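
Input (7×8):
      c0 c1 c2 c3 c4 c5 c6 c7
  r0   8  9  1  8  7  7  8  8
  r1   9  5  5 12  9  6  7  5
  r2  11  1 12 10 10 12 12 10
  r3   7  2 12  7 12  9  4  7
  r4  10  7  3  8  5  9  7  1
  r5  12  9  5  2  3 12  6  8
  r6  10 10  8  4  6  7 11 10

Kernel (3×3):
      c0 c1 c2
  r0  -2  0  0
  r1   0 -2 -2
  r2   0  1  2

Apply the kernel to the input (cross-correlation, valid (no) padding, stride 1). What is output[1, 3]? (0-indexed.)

-38

The receptive field on the input at this output position is [12 9 6 / 10 10 12 / 7 12 9]. Elementwise product with the kernel and sum: 12·-2 + 10·-2 + 12·-2 + 12·1 + 9·2.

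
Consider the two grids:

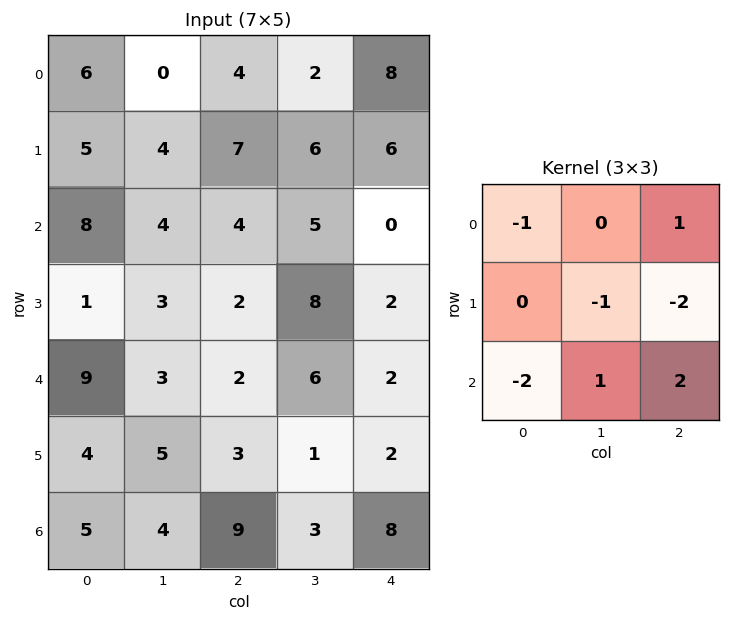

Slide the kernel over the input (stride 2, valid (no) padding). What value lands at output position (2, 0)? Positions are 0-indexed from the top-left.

-6

The receptive field on the input at this output position is [9 3 2 / 4 5 3 / 5 4 9]. Elementwise product with the kernel and sum: 9·-1 + 2·1 + 5·-1 + 3·-2 + 5·-2 + 4·1 + 9·2.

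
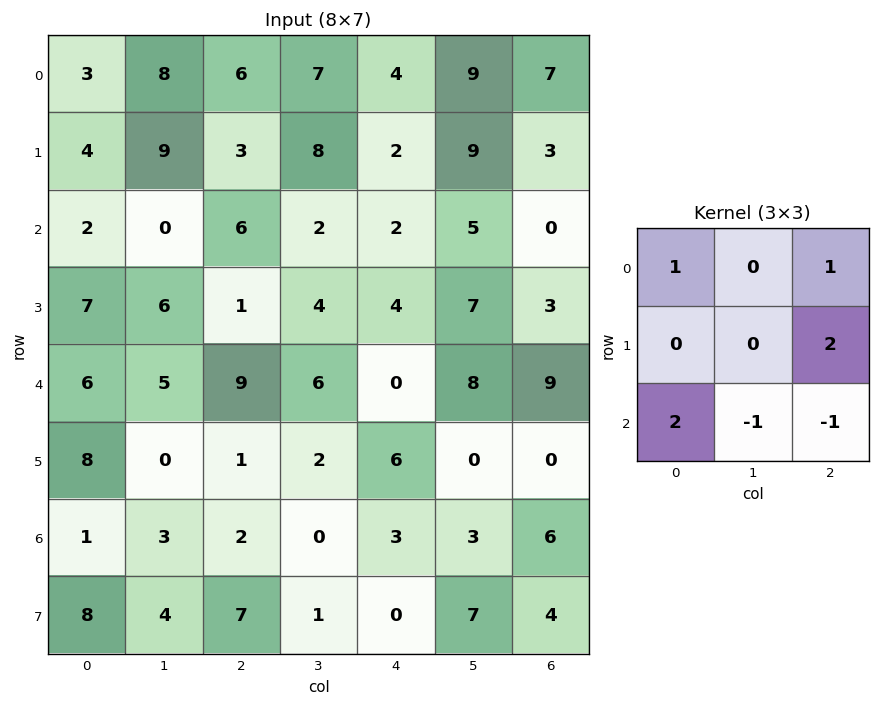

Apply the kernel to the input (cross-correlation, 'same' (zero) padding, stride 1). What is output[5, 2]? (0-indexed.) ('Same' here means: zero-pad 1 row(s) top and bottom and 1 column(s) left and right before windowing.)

The receptive field on the zero-padded input at this output position is [5 9 6 / 0 1 2 / 3 2 0]. Elementwise product with the kernel and sum: 5·1 + 6·1 + 2·2 + 3·2 + 2·-1 + 0·-1.

19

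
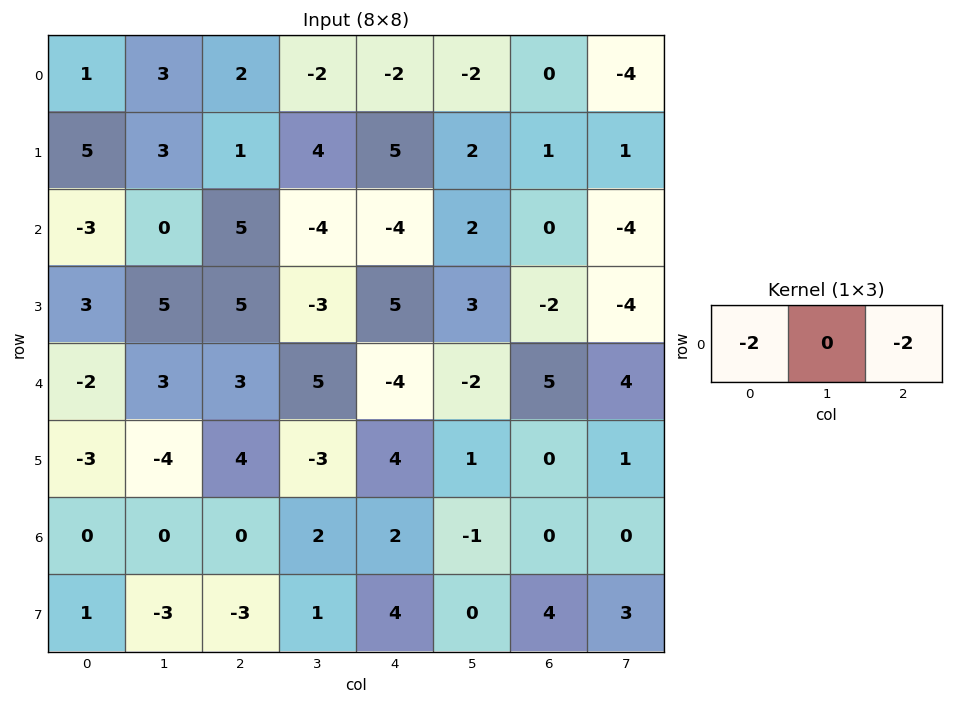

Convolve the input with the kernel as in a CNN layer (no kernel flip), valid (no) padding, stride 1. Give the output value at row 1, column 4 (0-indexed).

The receptive field on the input at this output position is [5 2 1]. Elementwise product with the kernel and sum: 5·-2 + 1·-2.

-12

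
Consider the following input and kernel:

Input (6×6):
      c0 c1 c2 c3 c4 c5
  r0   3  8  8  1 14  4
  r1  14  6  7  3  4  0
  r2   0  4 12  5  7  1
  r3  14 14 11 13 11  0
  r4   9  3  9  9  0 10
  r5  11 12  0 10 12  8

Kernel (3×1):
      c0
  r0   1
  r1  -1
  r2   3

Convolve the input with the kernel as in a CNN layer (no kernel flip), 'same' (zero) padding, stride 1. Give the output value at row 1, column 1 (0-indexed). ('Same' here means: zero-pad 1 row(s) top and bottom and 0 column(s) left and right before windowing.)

14

The receptive field on the zero-padded input at this output position is [8 / 6 / 4]. Elementwise product with the kernel and sum: 8·1 + 6·-1 + 4·3.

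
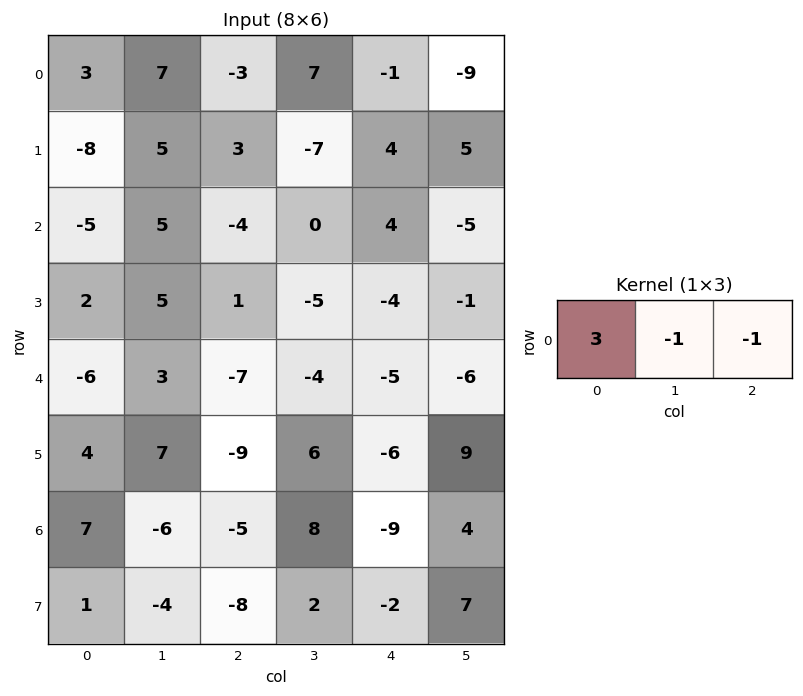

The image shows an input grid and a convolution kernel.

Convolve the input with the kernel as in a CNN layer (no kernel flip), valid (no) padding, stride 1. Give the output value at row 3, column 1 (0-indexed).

19

The receptive field on the input at this output position is [5 1 -5]. Elementwise product with the kernel and sum: 5·3 + 1·-1 + -5·-1.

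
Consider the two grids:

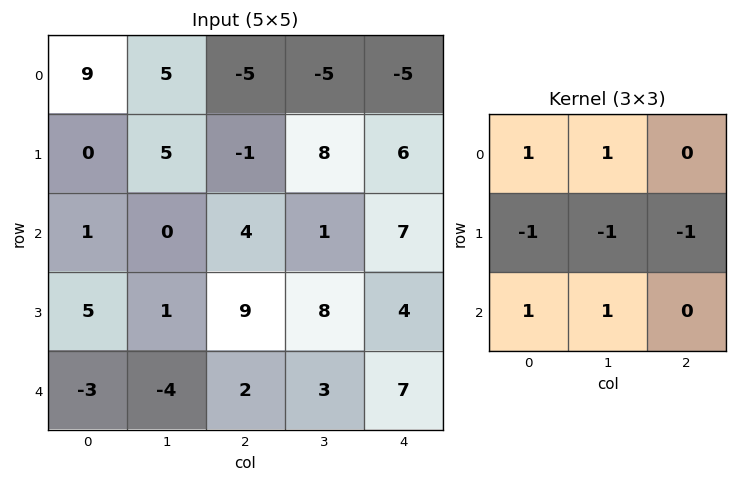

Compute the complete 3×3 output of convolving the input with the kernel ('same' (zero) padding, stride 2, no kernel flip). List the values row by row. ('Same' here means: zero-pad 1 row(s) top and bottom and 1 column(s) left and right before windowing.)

-14 9 24
4 9 18
12 9 2

Output[0,0]: The receptive field on the zero-padded input at this output position is [0 0 0 / 0 9 5 / 0 0 5]. Elementwise product with the kernel and sum: 0·1 + 0·1 + 0·-1 + 9·-1 + 5·-1 + 0·1 + 0·1.
Output[0,1]: The receptive field on the zero-padded input at this output position is [0 0 0 / 5 -5 -5 / 5 -1 8]. Elementwise product with the kernel and sum: 0·1 + 0·1 + 5·-1 + -5·-1 + -5·-1 + 5·1 + -1·1.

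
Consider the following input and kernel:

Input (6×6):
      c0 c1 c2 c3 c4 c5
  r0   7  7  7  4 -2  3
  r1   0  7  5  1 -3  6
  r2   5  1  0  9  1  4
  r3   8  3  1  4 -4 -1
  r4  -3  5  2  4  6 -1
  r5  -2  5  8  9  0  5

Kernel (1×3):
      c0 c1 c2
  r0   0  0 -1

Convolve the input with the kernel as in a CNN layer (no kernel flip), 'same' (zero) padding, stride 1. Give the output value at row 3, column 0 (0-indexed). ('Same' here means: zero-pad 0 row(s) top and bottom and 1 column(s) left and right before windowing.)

The receptive field on the zero-padded input at this output position is [0 8 3]. Elementwise product with the kernel and sum: 3·-1.

-3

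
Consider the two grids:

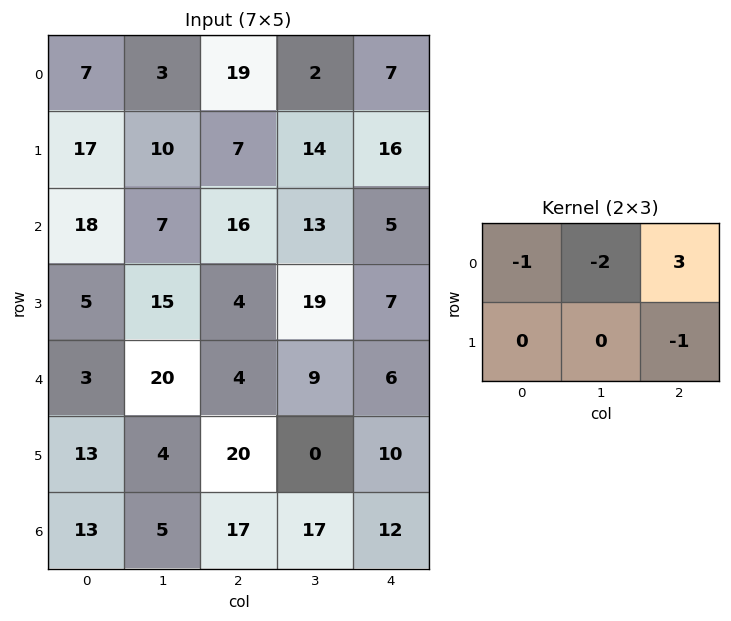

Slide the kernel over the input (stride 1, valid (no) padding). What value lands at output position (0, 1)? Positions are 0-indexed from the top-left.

-49

The receptive field on the input at this output position is [3 19 2 / 10 7 14]. Elementwise product with the kernel and sum: 3·-1 + 19·-2 + 2·3 + 14·-1.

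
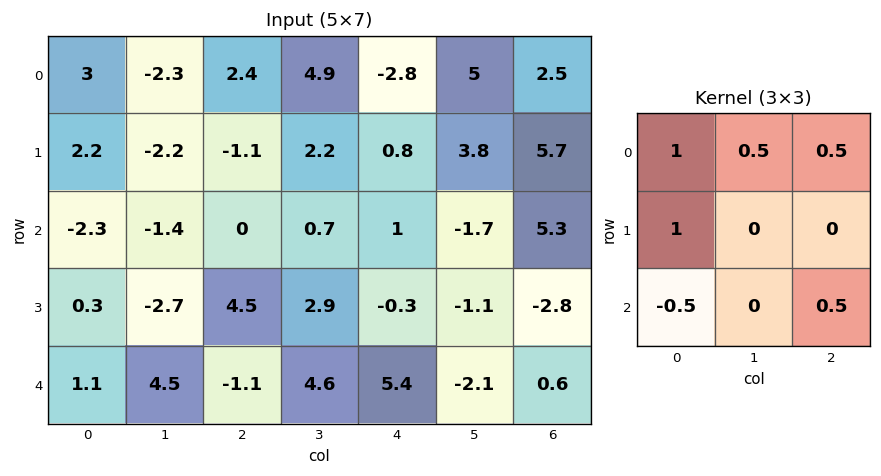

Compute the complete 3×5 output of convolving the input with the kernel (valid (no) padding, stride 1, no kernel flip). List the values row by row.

6.4 0.2 2.85 7 3.9
0.35 -0.25 -2 3.2 5.3
-3.8 -3.7 8.6 -0.1 0.1

Output[0,0]: The receptive field on the input at this output position is [3 -2.3 2.4 / 2.2 -2.2 -1.1 / -2.3 -1.4 0]. Elementwise product with the kernel and sum: 3·1 + -2.3·0.5 + 2.4·0.5 + 2.2·1 + -2.3·-0.5 + 0·0.5.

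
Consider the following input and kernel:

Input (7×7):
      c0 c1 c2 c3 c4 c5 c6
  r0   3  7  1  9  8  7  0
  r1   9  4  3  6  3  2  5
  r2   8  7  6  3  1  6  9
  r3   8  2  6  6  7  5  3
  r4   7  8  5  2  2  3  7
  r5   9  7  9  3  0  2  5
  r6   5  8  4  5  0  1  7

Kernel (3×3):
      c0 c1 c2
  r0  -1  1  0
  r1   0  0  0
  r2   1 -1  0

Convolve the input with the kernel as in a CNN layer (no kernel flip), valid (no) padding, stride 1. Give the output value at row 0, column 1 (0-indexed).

The receptive field on the input at this output position is [7 1 9 / 4 3 6 / 7 6 3]. Elementwise product with the kernel and sum: 7·-1 + 1·1 + 7·1 + 6·-1.

-5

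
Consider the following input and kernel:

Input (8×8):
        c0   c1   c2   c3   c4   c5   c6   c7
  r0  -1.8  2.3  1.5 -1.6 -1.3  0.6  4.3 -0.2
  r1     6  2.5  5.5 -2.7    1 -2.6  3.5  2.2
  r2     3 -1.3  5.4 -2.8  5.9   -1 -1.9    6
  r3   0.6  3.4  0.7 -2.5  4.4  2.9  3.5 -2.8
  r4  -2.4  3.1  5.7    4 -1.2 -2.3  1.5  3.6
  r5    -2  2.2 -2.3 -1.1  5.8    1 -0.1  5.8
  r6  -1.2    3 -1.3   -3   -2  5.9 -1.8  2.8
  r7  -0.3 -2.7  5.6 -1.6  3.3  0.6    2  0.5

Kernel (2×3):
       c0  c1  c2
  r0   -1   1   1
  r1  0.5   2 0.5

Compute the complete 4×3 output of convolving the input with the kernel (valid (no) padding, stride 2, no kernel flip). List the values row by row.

16.35 -6.55 3.25
8.55 -4.75 0.95
13.45 -3.35 5.25
0.15 -2.45 9.95

Output[0,0]: The receptive field on the input at this output position is [-1.8 2.3 1.5 / 6 2.5 5.5]. Elementwise product with the kernel and sum: -1.8·-1 + 2.3·1 + 1.5·1 + 6·0.5 + 2.5·2 + 5.5·0.5.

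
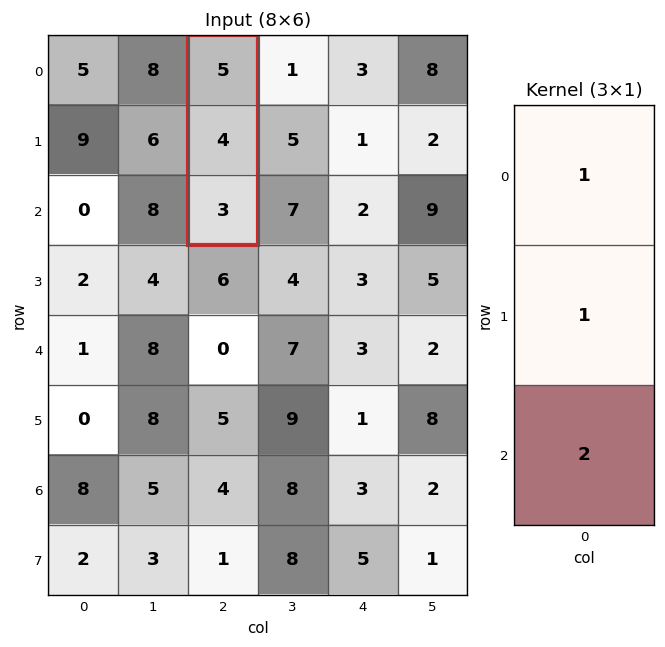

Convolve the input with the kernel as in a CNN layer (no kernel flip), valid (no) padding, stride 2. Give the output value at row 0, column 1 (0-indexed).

The receptive field on the input at this output position is [5 / 4 / 3]. Elementwise product with the kernel and sum: 5·1 + 4·1 + 3·2.

15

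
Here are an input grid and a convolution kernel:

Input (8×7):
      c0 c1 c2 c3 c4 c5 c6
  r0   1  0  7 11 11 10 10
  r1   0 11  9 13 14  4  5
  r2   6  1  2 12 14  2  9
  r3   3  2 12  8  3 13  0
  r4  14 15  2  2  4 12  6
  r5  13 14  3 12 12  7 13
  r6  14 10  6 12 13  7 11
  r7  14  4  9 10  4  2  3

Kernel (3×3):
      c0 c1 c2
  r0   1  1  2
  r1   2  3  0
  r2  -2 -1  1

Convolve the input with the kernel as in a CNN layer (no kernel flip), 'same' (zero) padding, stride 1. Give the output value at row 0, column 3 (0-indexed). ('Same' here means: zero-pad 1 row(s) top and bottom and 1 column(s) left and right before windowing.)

30

The receptive field on the zero-padded input at this output position is [0 0 0 / 7 11 11 / 9 13 14]. Elementwise product with the kernel and sum: 0·1 + 0·1 + 0·2 + 7·2 + 11·3 + 9·-2 + 13·-1 + 14·1.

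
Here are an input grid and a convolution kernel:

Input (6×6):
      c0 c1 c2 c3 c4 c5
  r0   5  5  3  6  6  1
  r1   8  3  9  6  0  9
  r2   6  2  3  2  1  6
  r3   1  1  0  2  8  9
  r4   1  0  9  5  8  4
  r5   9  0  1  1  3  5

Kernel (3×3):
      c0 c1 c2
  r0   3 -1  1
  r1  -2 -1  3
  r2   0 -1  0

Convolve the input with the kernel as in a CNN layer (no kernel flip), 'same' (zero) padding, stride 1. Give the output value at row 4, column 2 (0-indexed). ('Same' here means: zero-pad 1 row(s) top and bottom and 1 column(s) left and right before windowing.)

10

The receptive field on the zero-padded input at this output position is [1 0 2 / 0 9 5 / 0 1 1]. Elementwise product with the kernel and sum: 1·3 + 0·-1 + 2·1 + 0·-2 + 9·-1 + 5·3 + 1·-1.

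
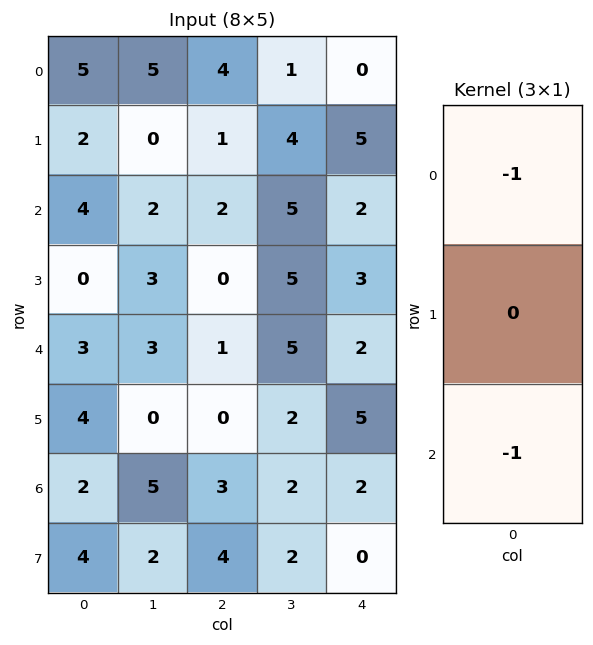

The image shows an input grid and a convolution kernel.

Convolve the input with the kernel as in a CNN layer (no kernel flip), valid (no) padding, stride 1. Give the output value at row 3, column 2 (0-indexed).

0

The receptive field on the input at this output position is [0 / 1 / 0]. Elementwise product with the kernel and sum: 0·-1 + 0·-1.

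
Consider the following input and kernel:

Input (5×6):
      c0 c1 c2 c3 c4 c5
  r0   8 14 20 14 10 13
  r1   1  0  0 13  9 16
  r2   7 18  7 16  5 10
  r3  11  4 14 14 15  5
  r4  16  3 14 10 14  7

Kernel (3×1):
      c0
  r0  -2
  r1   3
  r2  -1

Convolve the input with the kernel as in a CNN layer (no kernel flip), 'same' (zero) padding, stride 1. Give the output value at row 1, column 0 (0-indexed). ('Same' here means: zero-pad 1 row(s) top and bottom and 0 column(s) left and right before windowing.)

-20

The receptive field on the zero-padded input at this output position is [8 / 1 / 7]. Elementwise product with the kernel and sum: 8·-2 + 1·3 + 7·-1.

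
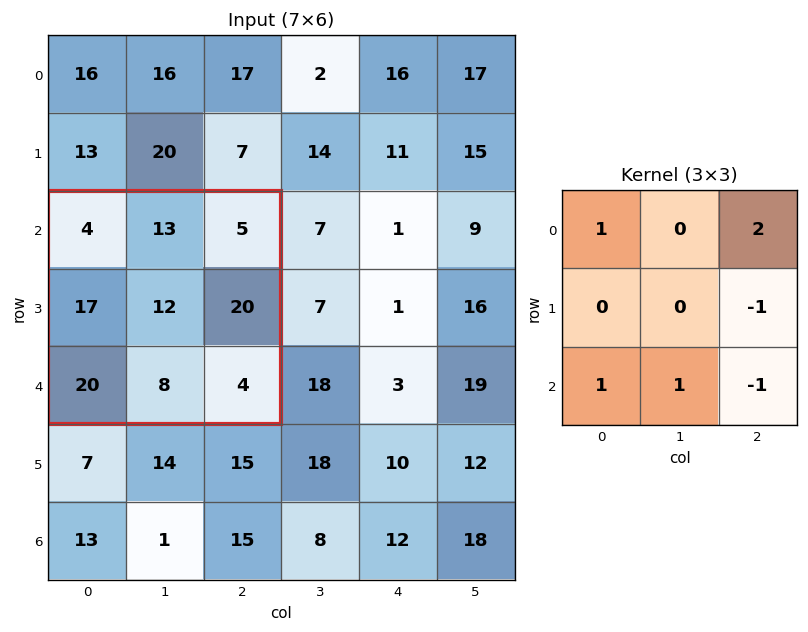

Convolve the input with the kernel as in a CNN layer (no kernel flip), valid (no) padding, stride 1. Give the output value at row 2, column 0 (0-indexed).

The receptive field on the input at this output position is [4 13 5 / 17 12 20 / 20 8 4]. Elementwise product with the kernel and sum: 4·1 + 5·2 + 20·-1 + 20·1 + 8·1 + 4·-1.

18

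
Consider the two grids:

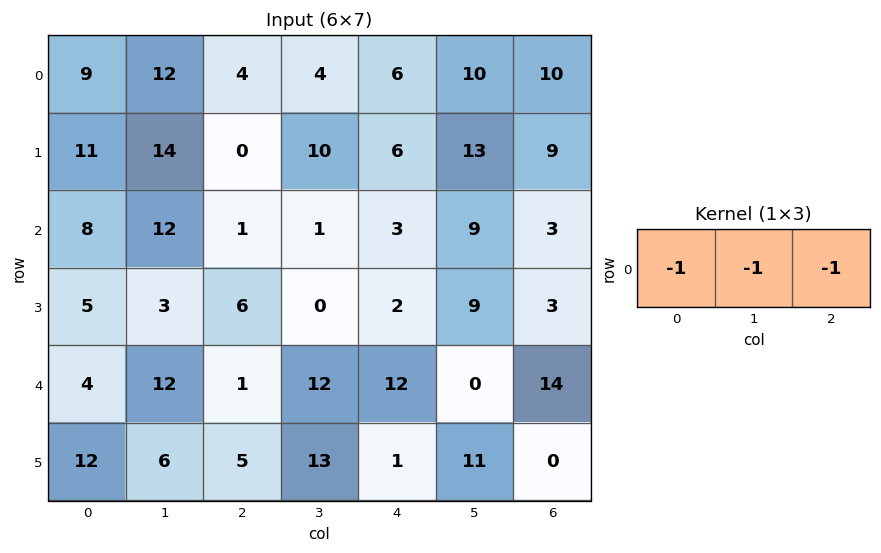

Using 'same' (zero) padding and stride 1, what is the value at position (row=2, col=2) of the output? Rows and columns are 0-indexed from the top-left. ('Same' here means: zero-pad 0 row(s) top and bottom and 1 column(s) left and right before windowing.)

The receptive field on the zero-padded input at this output position is [12 1 1]. Elementwise product with the kernel and sum: 12·-1 + 1·-1 + 1·-1.

-14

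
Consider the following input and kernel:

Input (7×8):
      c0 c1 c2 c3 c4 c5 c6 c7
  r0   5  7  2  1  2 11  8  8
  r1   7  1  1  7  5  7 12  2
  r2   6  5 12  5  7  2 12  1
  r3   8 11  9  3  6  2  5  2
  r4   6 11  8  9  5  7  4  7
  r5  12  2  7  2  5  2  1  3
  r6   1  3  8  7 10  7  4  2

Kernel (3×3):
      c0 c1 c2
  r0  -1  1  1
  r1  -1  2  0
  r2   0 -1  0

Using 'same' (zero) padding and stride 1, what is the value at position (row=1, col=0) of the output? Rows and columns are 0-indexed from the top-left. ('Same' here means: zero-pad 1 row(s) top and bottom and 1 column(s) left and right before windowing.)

The receptive field on the zero-padded input at this output position is [0 5 7 / 0 7 1 / 0 6 5]. Elementwise product with the kernel and sum: 0·-1 + 5·1 + 7·1 + 0·-1 + 7·2 + 6·-1.

20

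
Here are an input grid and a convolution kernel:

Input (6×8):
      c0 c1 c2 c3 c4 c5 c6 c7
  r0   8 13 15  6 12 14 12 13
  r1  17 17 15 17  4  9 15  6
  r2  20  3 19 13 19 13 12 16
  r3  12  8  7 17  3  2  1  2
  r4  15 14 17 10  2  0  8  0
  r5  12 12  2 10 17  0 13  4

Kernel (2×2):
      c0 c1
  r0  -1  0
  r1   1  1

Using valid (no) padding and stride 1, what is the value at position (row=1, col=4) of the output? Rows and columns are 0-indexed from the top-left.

28

The receptive field on the input at this output position is [4 9 / 19 13]. Elementwise product with the kernel and sum: 4·-1 + 19·1 + 13·1.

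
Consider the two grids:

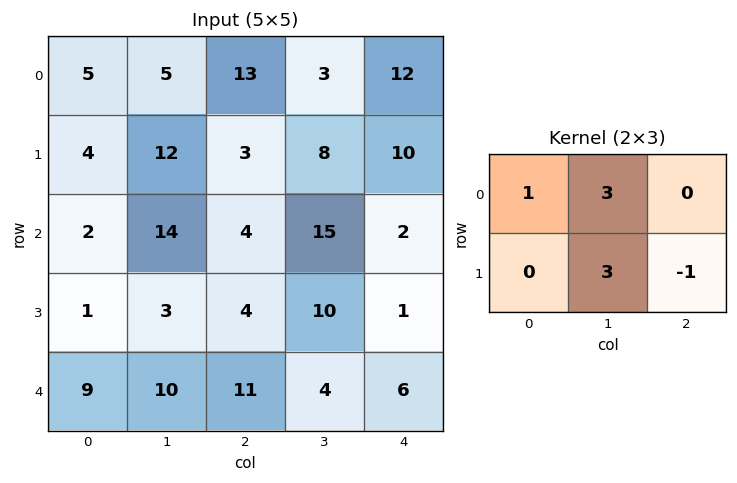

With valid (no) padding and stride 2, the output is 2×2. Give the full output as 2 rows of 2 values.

Output[0,0]: The receptive field on the input at this output position is [5 5 13 / 4 12 3]. Elementwise product with the kernel and sum: 5·1 + 5·3 + 12·3 + 3·-1.
Output[0,1]: The receptive field on the input at this output position is [13 3 12 / 3 8 10]. Elementwise product with the kernel and sum: 13·1 + 3·3 + 8·3 + 10·-1.

53 36
49 78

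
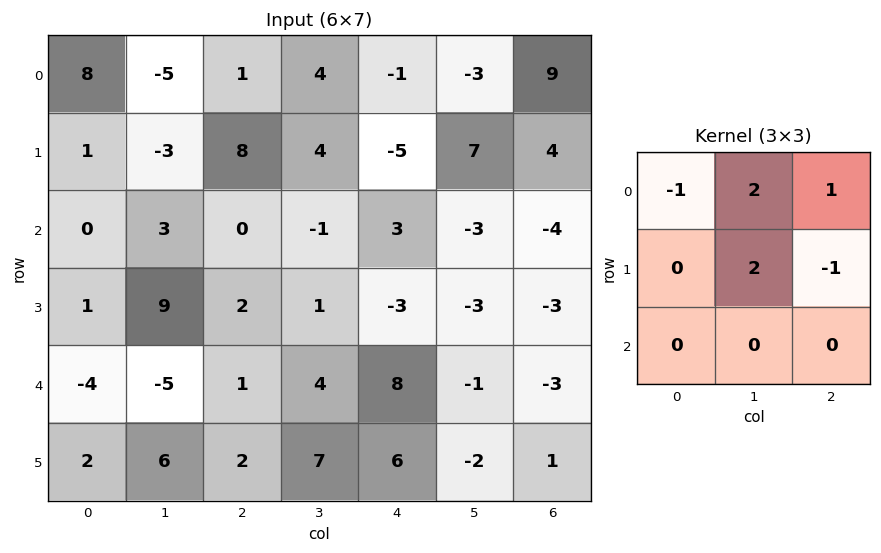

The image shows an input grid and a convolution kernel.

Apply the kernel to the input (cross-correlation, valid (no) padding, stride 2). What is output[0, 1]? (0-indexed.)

19

The receptive field on the input at this output position is [1 4 -1 / 8 4 -5 / 0 -1 3]. Elementwise product with the kernel and sum: 1·-1 + 4·2 + -1·1 + 4·2 + -5·-1.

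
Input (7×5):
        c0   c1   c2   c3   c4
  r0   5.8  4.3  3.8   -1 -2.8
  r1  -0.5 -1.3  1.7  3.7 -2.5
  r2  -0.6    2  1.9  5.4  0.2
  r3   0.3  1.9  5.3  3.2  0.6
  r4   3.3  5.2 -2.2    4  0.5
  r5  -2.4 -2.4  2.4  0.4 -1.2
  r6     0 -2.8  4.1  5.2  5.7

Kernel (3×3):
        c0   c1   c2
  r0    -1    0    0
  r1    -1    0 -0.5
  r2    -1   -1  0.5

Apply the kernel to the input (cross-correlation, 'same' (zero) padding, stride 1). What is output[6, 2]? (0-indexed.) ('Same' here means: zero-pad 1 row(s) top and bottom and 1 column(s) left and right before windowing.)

2.6

The receptive field on the zero-padded input at this output position is [-2.4 2.4 0.4 / -2.8 4.1 5.2 / 0 0 0]. Elementwise product with the kernel and sum: -2.4·-1 + -2.8·-1 + 5.2·-0.5 + 0·-1 + 0·-1 + 0·0.5.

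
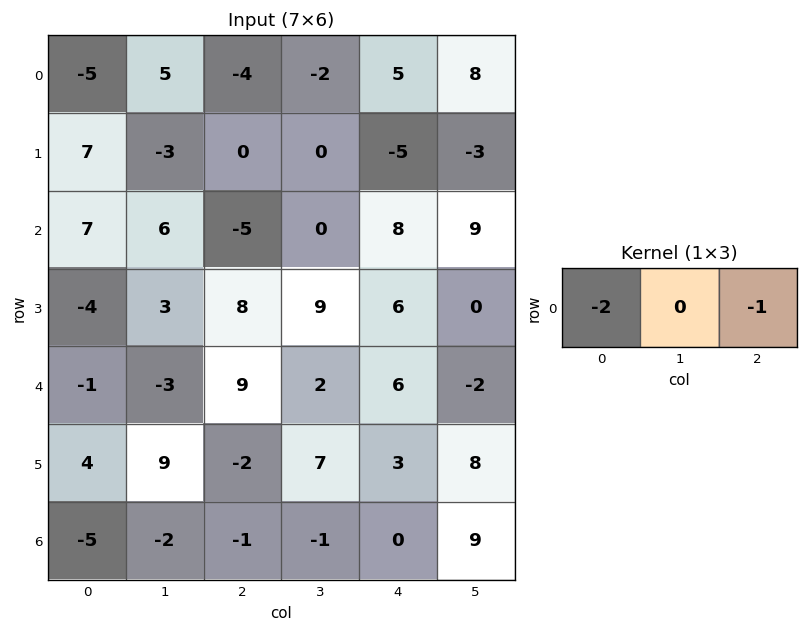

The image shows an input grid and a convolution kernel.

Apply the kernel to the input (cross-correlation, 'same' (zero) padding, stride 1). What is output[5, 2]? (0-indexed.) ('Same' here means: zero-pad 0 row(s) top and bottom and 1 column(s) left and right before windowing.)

The receptive field on the zero-padded input at this output position is [9 -2 7]. Elementwise product with the kernel and sum: 9·-2 + 7·-1.

-25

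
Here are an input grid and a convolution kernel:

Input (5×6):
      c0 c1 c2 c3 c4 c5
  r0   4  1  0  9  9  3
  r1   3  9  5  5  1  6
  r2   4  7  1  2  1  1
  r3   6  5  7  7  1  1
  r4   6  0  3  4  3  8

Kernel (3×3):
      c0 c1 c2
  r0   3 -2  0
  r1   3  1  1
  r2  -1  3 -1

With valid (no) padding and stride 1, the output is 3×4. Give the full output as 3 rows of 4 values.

Output[0,0]: The receptive field on the input at this output position is [4 1 0 / 3 9 5 / 4 7 1]. Elementwise product with the kernel and sum: 4·3 + 1·-2 + 3·3 + 9·1 + 5·1 + 4·-1 + 7·3 + 1·-1.

49 34 7 31
13 50 24 16
19 53 34 24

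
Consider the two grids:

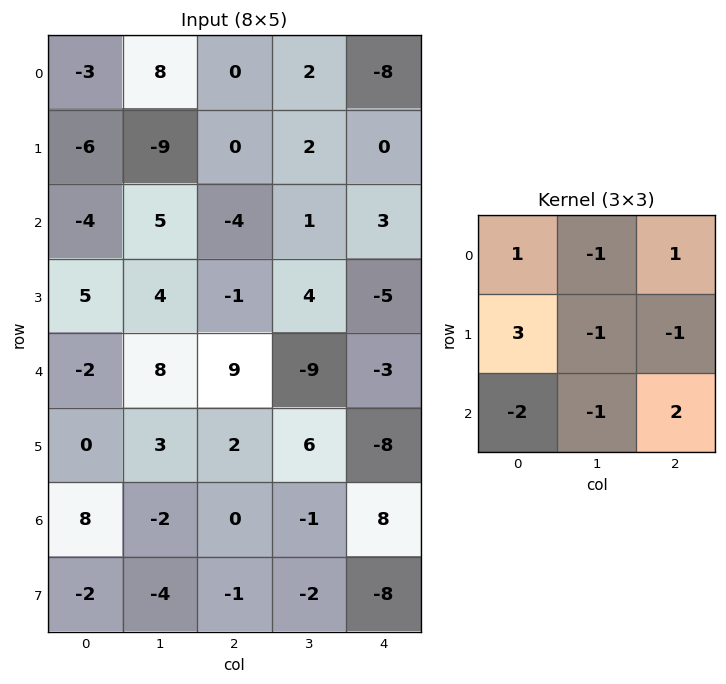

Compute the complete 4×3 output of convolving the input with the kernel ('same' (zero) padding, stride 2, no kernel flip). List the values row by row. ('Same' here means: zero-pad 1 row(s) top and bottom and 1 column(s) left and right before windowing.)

-17 44 10
-1 12 -1
-1 37 -19
-9 7 15

Output[0,0]: The receptive field on the zero-padded input at this output position is [0 0 0 / 0 -3 8 / 0 -6 -9]. Elementwise product with the kernel and sum: 0·1 + 0·-1 + 0·1 + 0·3 + -3·-1 + 8·-1 + 0·-2 + -6·-1 + -9·2.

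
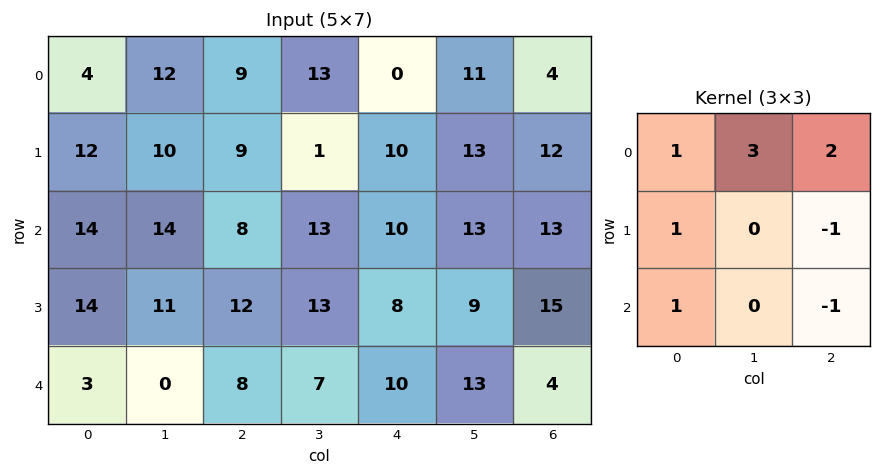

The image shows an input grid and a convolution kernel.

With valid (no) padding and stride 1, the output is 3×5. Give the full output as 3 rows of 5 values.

67 75 45 23 36
68 38 34 61 63
69 55 69 67 74

Output[0,0]: The receptive field on the input at this output position is [4 12 9 / 12 10 9 / 14 14 8]. Elementwise product with the kernel and sum: 4·1 + 12·3 + 9·2 + 12·1 + 9·-1 + 14·1 + 8·-1.
Output[0,1]: The receptive field on the input at this output position is [12 9 13 / 10 9 1 / 14 8 13]. Elementwise product with the kernel and sum: 12·1 + 9·3 + 13·2 + 10·1 + 1·-1 + 14·1 + 13·-1.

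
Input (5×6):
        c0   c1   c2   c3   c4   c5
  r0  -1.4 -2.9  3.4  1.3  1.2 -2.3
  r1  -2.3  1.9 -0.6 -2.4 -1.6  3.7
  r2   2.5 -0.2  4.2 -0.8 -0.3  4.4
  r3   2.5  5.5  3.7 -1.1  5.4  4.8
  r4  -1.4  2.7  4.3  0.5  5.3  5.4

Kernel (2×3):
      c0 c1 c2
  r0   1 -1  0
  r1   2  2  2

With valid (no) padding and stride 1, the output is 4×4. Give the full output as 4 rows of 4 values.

-0.5 -8.5 -7.1 -0.5
8.8 8.9 8 5.8
26.1 11.8 21 17.7
8.2 16.8 25 15.9

Output[0,0]: The receptive field on the input at this output position is [-1.4 -2.9 3.4 / -2.3 1.9 -0.6]. Elementwise product with the kernel and sum: -1.4·1 + -2.9·-1 + -2.3·2 + 1.9·2 + -0.6·2.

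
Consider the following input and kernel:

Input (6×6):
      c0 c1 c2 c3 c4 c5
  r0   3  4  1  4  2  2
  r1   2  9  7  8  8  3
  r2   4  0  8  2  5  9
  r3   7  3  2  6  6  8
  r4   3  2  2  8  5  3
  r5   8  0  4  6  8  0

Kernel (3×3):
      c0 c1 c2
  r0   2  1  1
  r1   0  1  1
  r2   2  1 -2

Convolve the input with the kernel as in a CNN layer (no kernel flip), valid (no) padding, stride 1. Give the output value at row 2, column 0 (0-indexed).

25

The receptive field on the input at this output position is [4 0 8 / 7 3 2 / 3 2 2]. Elementwise product with the kernel and sum: 4·2 + 0·1 + 8·1 + 3·1 + 2·1 + 3·2 + 2·1 + 2·-2.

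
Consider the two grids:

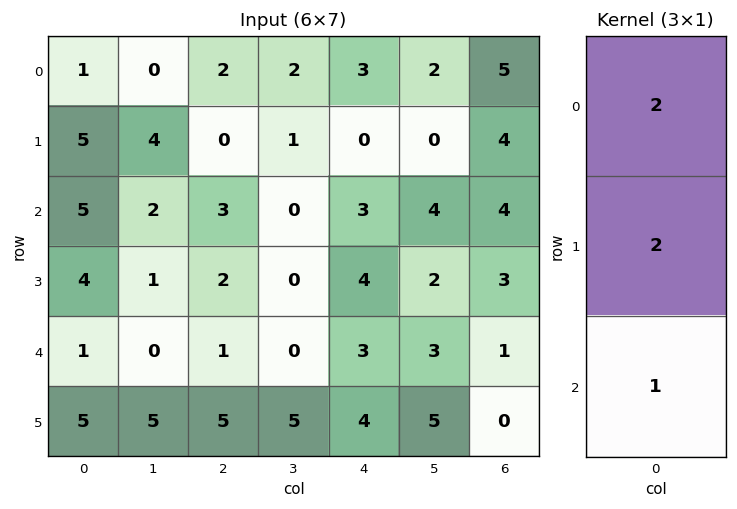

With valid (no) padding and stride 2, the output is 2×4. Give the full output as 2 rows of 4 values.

Output[0,0]: The receptive field on the input at this output position is [1 / 5 / 5]. Elementwise product with the kernel and sum: 1·2 + 5·2 + 5·1.

17 7 9 22
19 11 17 15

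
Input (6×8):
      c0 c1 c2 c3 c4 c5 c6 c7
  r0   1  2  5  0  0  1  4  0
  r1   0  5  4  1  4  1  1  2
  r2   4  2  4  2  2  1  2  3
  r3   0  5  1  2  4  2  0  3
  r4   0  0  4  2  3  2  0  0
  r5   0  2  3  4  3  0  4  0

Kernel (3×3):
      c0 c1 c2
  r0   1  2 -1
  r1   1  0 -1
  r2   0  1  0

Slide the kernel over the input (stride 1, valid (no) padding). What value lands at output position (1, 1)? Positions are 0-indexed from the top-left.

13

The receptive field on the input at this output position is [5 4 1 / 2 4 2 / 5 1 2]. Elementwise product with the kernel and sum: 5·1 + 4·2 + 1·-1 + 2·1 + 2·-1 + 1·1.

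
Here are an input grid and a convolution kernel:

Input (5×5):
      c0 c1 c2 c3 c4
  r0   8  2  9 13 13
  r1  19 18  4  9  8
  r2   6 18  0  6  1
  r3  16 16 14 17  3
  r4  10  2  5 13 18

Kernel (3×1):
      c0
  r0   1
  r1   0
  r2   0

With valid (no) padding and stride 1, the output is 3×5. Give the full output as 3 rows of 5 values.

8 2 9 13 13
19 18 4 9 8
6 18 0 6 1

Output[0,0]: The receptive field on the input at this output position is [8 / 19 / 6]. Elementwise product with the kernel and sum: 8·1.
Output[0,1]: The receptive field on the input at this output position is [2 / 18 / 18]. Elementwise product with the kernel and sum: 2·1.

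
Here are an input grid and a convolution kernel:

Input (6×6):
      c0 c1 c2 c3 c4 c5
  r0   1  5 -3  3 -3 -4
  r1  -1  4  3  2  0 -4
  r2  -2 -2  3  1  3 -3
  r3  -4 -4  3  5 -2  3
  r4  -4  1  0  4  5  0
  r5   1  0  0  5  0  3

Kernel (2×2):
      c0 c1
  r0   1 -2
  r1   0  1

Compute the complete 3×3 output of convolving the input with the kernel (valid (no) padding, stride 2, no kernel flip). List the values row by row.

Output[0,0]: The receptive field on the input at this output position is [1 5 / -1 4]. Elementwise product with the kernel and sum: 1·1 + 5·-2 + 4·1.

-5 -7 1
-2 6 12
-6 -3 8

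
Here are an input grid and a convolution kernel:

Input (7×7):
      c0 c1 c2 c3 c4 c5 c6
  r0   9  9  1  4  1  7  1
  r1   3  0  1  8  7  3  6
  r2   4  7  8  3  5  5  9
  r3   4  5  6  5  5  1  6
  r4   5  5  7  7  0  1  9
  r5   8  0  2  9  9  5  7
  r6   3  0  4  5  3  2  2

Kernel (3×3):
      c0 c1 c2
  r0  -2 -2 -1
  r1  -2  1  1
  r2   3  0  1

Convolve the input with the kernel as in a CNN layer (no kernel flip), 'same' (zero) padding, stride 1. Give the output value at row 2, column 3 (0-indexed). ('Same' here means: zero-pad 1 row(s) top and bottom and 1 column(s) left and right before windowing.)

-10

The receptive field on the zero-padded input at this output position is [1 8 7 / 8 3 5 / 6 5 5]. Elementwise product with the kernel and sum: 1·-2 + 8·-2 + 7·-1 + 8·-2 + 3·1 + 5·1 + 6·3 + 5·1.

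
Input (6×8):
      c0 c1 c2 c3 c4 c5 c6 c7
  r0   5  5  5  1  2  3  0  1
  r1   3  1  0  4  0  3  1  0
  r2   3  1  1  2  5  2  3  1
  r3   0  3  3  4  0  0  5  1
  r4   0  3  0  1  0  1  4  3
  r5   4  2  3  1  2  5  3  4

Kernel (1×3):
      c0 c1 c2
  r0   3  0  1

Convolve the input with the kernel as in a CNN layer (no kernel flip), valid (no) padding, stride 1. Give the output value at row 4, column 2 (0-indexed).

The receptive field on the input at this output position is [0 1 0]. Elementwise product with the kernel and sum: 0·3 + 0·1.

0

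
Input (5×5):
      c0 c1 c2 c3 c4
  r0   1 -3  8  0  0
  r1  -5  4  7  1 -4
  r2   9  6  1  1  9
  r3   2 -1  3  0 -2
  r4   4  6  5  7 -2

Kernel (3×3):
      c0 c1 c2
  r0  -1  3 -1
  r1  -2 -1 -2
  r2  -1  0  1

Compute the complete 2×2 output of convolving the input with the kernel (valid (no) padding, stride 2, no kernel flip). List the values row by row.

-34 -7
0 -16

Output[0,0]: The receptive field on the input at this output position is [1 -3 8 / -5 4 7 / 9 6 1]. Elementwise product with the kernel and sum: 1·-1 + -3·3 + 8·-1 + -5·-2 + 4·-1 + 7·-2 + 9·-1 + 1·1.
Output[0,1]: The receptive field on the input at this output position is [8 0 0 / 7 1 -4 / 1 1 9]. Elementwise product with the kernel and sum: 8·-1 + 0·3 + 0·-1 + 7·-2 + 1·-1 + -4·-2 + 1·-1 + 9·1.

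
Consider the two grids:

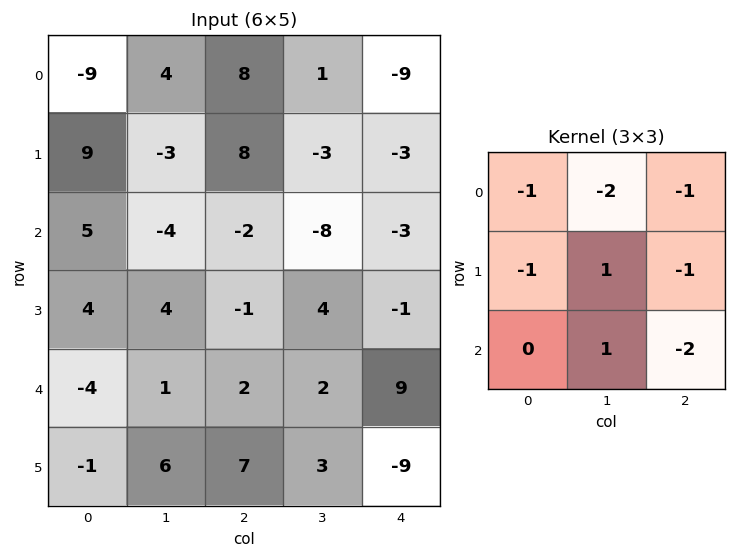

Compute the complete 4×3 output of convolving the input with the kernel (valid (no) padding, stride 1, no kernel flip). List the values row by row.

-27 7 -11
-12 -9 4
3 5 11
-16 -6 6

Output[0,0]: The receptive field on the input at this output position is [-9 4 8 / 9 -3 8 / 5 -4 -2]. Elementwise product with the kernel and sum: -9·-1 + 4·-2 + 8·-1 + 9·-1 + -3·1 + 8·-1 + -4·1 + -2·-2.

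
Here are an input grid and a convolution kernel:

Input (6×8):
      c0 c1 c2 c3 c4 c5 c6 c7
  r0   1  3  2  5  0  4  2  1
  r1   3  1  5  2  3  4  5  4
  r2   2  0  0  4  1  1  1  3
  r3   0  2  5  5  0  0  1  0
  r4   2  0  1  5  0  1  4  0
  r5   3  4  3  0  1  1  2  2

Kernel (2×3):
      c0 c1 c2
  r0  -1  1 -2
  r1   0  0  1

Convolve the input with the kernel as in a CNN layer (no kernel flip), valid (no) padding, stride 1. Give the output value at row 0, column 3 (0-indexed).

The receptive field on the input at this output position is [5 0 4 / 2 3 4]. Elementwise product with the kernel and sum: 5·-1 + 0·1 + 4·-2 + 4·1.

-9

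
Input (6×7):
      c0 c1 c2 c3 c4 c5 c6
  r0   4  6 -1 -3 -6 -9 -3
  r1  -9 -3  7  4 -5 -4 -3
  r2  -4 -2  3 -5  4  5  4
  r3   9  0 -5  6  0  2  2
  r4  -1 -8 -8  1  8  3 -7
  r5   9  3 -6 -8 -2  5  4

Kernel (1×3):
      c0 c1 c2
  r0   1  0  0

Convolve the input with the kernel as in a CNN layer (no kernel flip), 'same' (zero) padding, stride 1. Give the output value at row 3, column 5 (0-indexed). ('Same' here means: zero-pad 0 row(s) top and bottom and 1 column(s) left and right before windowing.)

The receptive field on the zero-padded input at this output position is [0 2 2]. Elementwise product with the kernel and sum: 0·1.

0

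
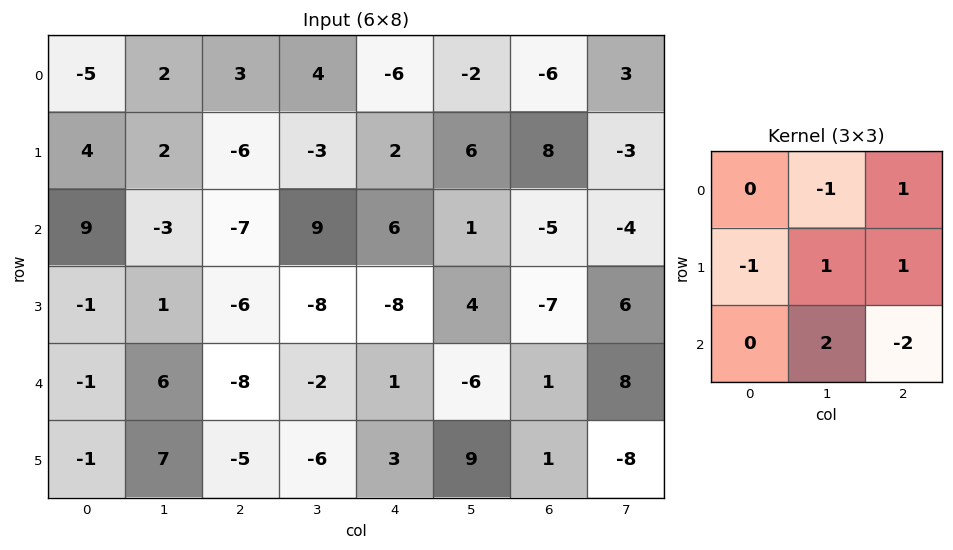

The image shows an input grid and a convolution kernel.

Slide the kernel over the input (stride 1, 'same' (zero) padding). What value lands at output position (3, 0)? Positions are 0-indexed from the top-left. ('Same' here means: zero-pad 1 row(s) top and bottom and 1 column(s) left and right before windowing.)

The receptive field on the zero-padded input at this output position is [0 9 -3 / 0 -1 1 / 0 -1 6]. Elementwise product with the kernel and sum: 9·-1 + -3·1 + 0·-1 + -1·1 + 1·1 + -1·2 + 6·-2.

-26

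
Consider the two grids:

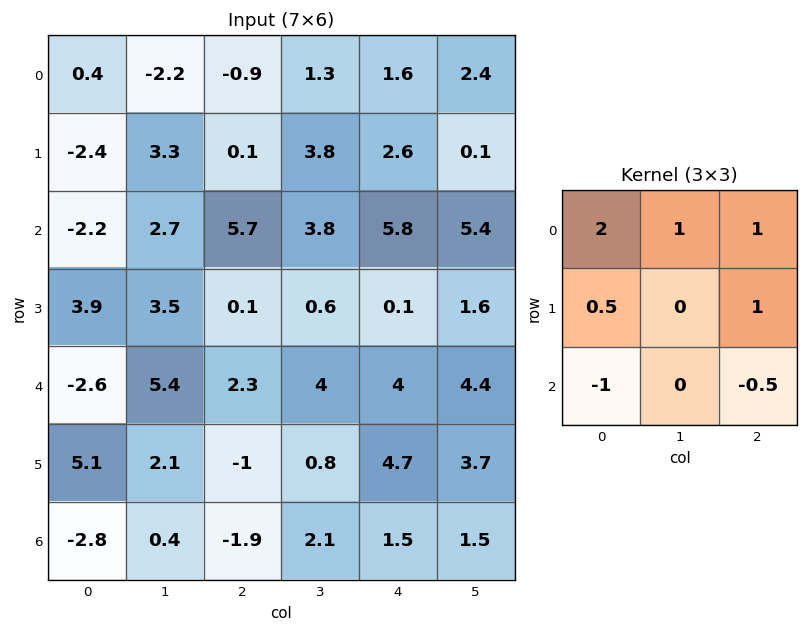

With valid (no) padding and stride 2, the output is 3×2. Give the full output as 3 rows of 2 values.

Output[0,0]: The receptive field on the input at this output position is [0.4 -2.2 -0.9 / -2.4 3.3 0.1 / -2.2 2.7 5.7]. Elementwise product with the kernel and sum: 0.4·2 + -2.2·1 + -0.9·1 + -2.4·0.5 + 0.1·1 + -2.2·-1 + 5.7·-0.5.
Output[0,1]: The receptive field on the input at this output position is [-0.9 1.3 1.6 / 0.1 3.8 2.6 / 5.7 3.8 5.8]. Elementwise product with the kernel and sum: -0.9·2 + 1.3·1 + 1.6·1 + 0.1·0.5 + 2.6·1 + 5.7·-1 + 5.8·-0.5.

-4.05 -4.85
7.5 16.85
7.8 17.95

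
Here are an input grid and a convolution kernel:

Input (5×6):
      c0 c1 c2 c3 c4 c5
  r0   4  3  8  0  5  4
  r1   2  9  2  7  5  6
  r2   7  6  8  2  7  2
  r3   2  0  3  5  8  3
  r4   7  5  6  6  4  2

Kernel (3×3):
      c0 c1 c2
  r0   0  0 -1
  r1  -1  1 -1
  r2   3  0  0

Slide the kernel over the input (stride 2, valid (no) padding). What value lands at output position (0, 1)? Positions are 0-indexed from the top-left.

The receptive field on the input at this output position is [8 0 5 / 2 7 5 / 8 2 7]. Elementwise product with the kernel and sum: 5·-1 + 2·-1 + 7·1 + 5·-1 + 8·3.

19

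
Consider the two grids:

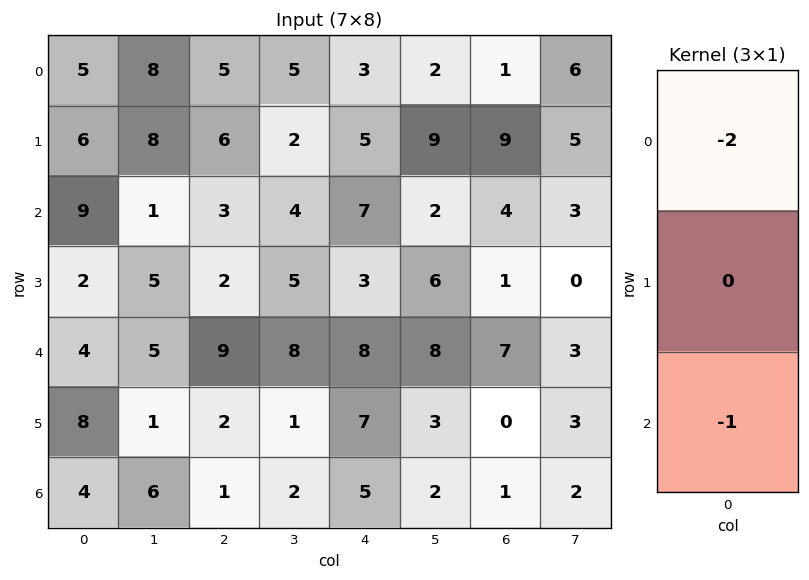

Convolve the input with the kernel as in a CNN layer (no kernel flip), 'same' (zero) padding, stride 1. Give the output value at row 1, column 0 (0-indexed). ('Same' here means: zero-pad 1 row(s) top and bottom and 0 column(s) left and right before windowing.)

The receptive field on the zero-padded input at this output position is [5 / 6 / 9]. Elementwise product with the kernel and sum: 5·-2 + 9·-1.

-19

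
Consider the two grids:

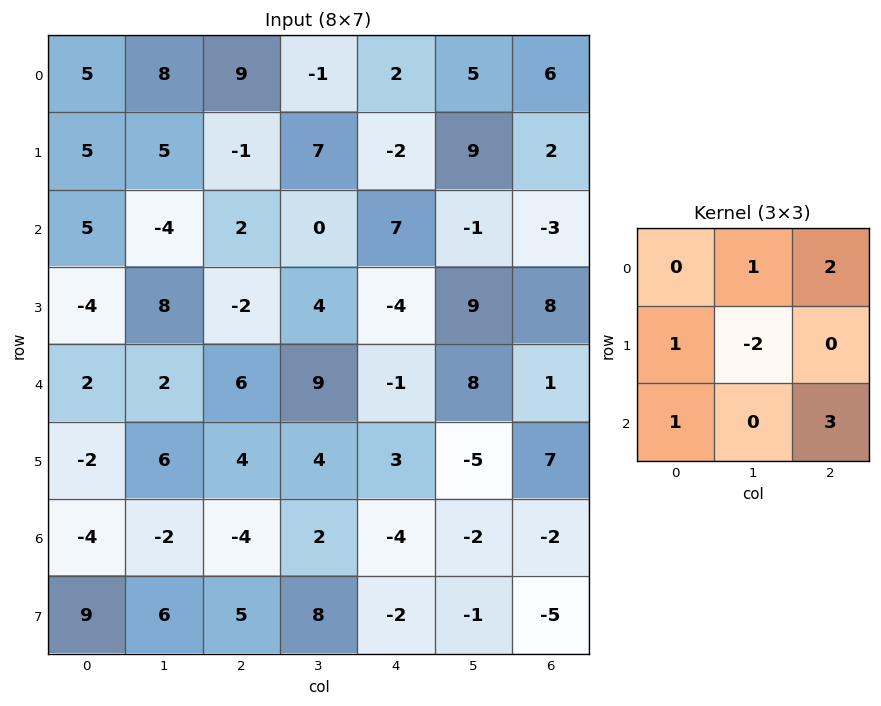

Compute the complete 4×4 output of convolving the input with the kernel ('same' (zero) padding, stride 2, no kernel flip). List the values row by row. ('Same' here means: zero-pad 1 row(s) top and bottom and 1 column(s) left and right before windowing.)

Output[0,0]: The receptive field on the zero-padded input at this output position is [0 0 0 / 0 5 8 / 0 5 5]. Elementwise product with the kernel and sum: 0·1 + 0·2 + 0·1 + 5·-2 + 0·1 + 5·3.

5 16 29 2
29 25 33 16
26 14 14 9
36 48 8 8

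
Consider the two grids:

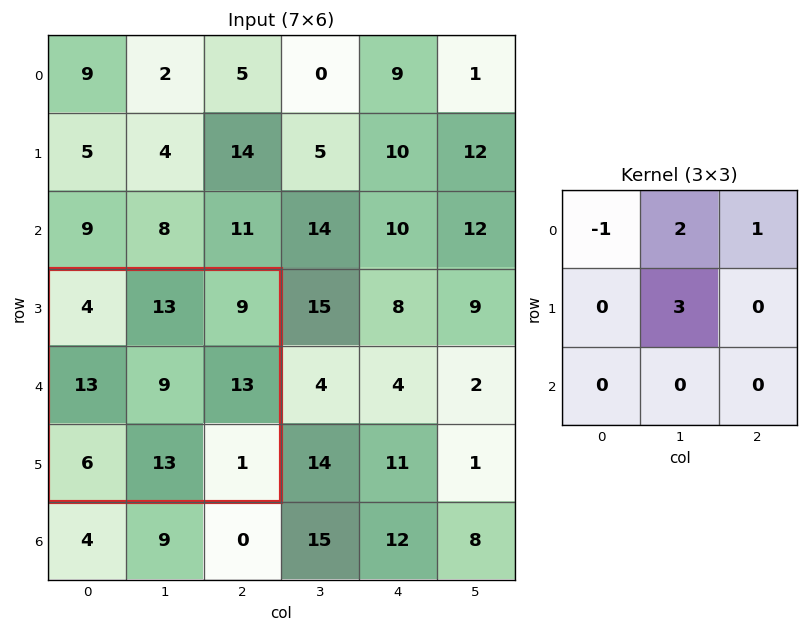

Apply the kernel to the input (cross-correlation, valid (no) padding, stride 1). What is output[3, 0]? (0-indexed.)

The receptive field on the input at this output position is [4 13 9 / 13 9 13 / 6 13 1]. Elementwise product with the kernel and sum: 4·-1 + 13·2 + 9·1 + 9·3.

58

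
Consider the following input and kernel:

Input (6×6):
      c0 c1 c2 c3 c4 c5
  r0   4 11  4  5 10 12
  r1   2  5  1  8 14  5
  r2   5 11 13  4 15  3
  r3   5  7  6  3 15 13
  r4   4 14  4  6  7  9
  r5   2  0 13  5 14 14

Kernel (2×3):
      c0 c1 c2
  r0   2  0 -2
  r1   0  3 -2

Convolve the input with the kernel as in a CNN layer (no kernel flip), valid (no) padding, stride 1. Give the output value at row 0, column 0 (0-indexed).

The receptive field on the input at this output position is [4 11 4 / 2 5 1]. Elementwise product with the kernel and sum: 4·2 + 4·-2 + 5·3 + 1·-2.

13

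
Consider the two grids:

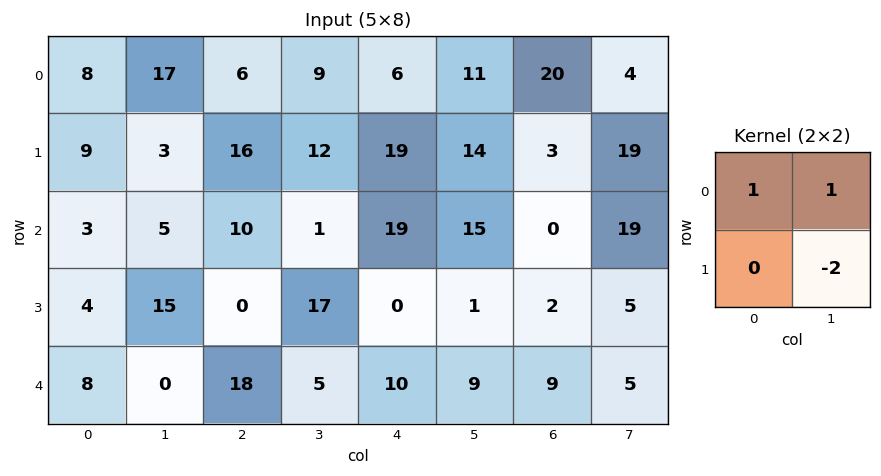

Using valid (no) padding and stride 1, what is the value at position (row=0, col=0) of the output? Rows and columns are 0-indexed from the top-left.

The receptive field on the input at this output position is [8 17 / 9 3]. Elementwise product with the kernel and sum: 8·1 + 17·1 + 3·-2.

19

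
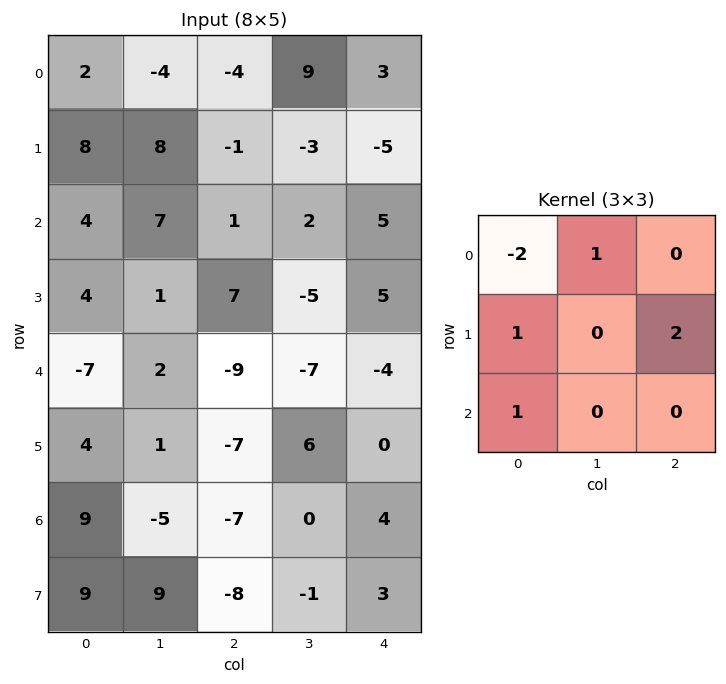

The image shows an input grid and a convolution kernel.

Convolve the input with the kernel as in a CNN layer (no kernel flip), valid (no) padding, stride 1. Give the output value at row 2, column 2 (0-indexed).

8

The receptive field on the input at this output position is [1 2 5 / 7 -5 5 / -9 -7 -4]. Elementwise product with the kernel and sum: 1·-2 + 2·1 + 7·1 + 5·2 + -9·1.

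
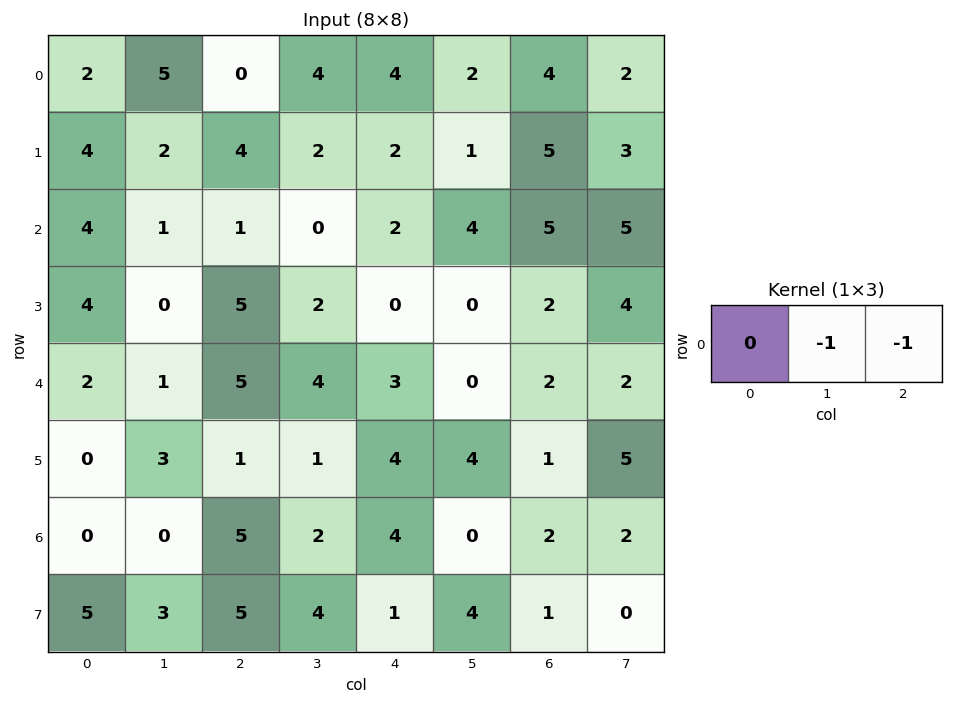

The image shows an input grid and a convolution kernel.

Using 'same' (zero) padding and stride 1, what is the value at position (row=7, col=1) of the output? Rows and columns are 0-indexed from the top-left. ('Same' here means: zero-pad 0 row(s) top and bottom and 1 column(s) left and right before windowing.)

-8

The receptive field on the zero-padded input at this output position is [5 3 5]. Elementwise product with the kernel and sum: 3·-1 + 5·-1.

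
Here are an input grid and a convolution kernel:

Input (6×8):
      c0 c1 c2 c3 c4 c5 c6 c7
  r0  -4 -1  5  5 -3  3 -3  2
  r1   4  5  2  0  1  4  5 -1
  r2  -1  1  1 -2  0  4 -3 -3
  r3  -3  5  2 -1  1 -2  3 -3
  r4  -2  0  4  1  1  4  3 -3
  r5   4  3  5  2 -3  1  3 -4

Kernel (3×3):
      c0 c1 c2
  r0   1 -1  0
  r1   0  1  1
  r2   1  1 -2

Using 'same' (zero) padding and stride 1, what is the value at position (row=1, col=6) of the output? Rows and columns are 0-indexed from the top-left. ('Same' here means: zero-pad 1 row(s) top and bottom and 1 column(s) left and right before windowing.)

17

The receptive field on the zero-padded input at this output position is [3 -3 2 / 4 5 -1 / 4 -3 -3]. Elementwise product with the kernel and sum: 3·1 + -3·-1 + 5·1 + -1·1 + 4·1 + -3·1 + -3·-2.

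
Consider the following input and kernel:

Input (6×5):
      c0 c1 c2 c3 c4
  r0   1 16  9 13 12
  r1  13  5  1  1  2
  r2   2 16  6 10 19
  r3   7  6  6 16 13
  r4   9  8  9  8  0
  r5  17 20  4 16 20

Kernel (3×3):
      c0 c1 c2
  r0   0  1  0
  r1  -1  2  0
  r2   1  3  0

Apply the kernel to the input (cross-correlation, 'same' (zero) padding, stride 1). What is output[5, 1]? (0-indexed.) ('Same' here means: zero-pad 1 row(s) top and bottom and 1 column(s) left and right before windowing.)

The receptive field on the zero-padded input at this output position is [9 8 9 / 17 20 4 / 0 0 0]. Elementwise product with the kernel and sum: 8·1 + 17·-1 + 20·2 + 0·1 + 0·3.

31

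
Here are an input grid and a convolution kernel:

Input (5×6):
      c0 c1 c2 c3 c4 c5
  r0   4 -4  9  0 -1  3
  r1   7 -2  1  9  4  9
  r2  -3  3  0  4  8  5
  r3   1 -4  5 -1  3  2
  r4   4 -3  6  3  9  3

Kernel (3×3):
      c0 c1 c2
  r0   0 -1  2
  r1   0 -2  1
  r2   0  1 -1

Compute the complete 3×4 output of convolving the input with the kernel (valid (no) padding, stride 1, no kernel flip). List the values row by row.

Output[0,0]: The receptive field on the input at this output position is [4 -4 9 / 7 -2 1 / -3 3 0]. Elementwise product with the kernel and sum: -4·-1 + 9·2 + -2·-2 + 1·1 + 3·1 + 0·-1.
Output[0,1]: The receptive field on the input at this output position is [-4 9 0 / -2 1 9 / 3 0 4]. Elementwise product with the kernel and sum: 9·-1 + 0·2 + 1·-2 + 9·1 + 0·1 + 4·-1.

30 -6 -20 11
-11 27 -5 4
1 0 11 4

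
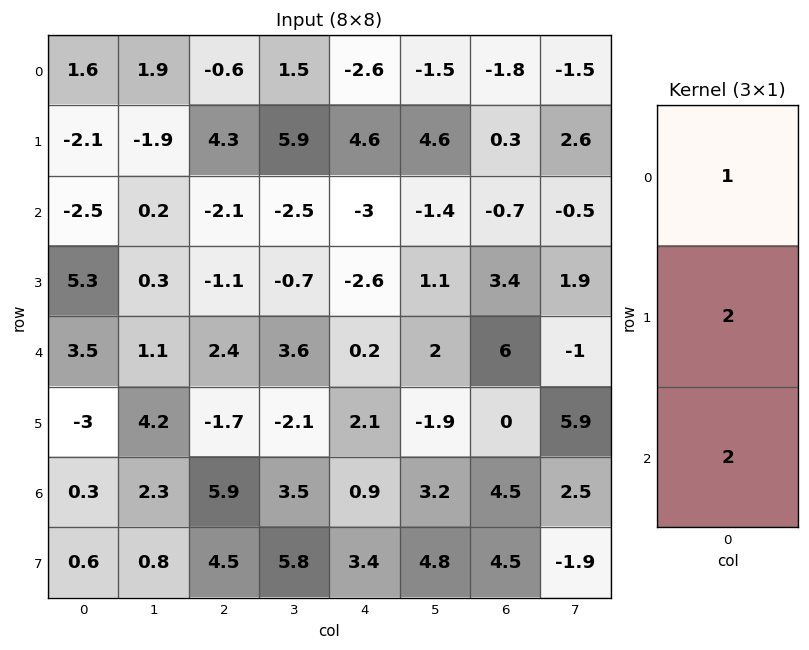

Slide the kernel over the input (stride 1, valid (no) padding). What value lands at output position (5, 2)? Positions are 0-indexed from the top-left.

19.1

The receptive field on the input at this output position is [-1.7 / 5.9 / 4.5]. Elementwise product with the kernel and sum: -1.7·1 + 5.9·2 + 4.5·2.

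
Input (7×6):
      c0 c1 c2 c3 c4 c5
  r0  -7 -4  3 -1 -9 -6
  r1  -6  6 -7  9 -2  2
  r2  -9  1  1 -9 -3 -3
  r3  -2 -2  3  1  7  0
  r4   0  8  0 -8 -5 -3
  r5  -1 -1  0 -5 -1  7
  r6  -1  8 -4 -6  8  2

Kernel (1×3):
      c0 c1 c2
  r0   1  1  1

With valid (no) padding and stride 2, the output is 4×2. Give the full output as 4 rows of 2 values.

Output[0,0]: The receptive field on the input at this output position is [-7 -4 3]. Elementwise product with the kernel and sum: -7·1 + -4·1 + 3·1.
Output[0,1]: The receptive field on the input at this output position is [3 -1 -9]. Elementwise product with the kernel and sum: 3·1 + -1·1 + -9·1.

-8 -7
-7 -11
8 -13
3 -2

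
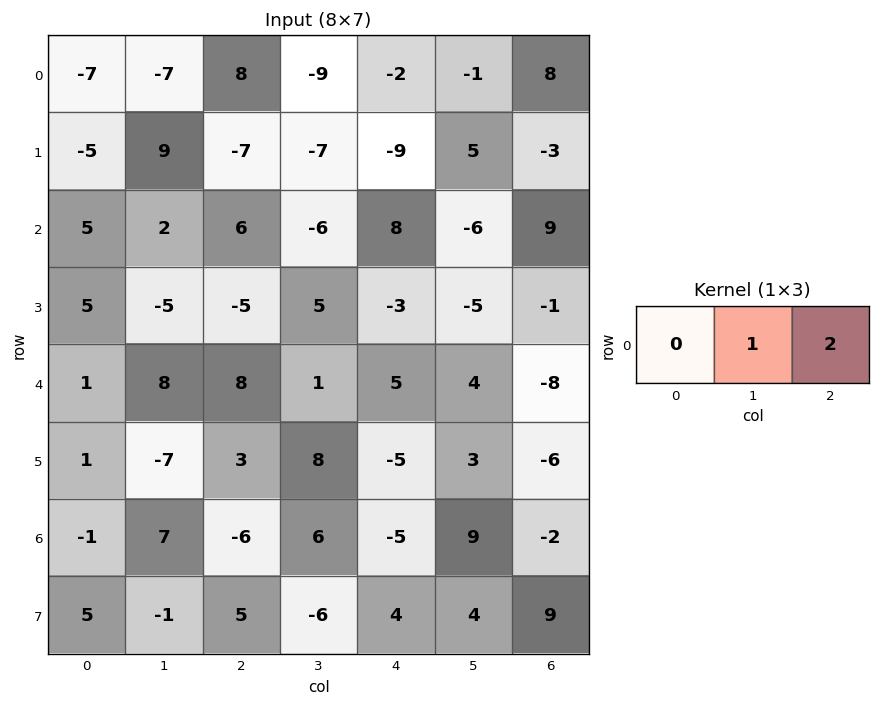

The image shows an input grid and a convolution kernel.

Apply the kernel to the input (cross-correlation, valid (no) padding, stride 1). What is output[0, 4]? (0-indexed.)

The receptive field on the input at this output position is [-2 -1 8]. Elementwise product with the kernel and sum: -1·1 + 8·2.

15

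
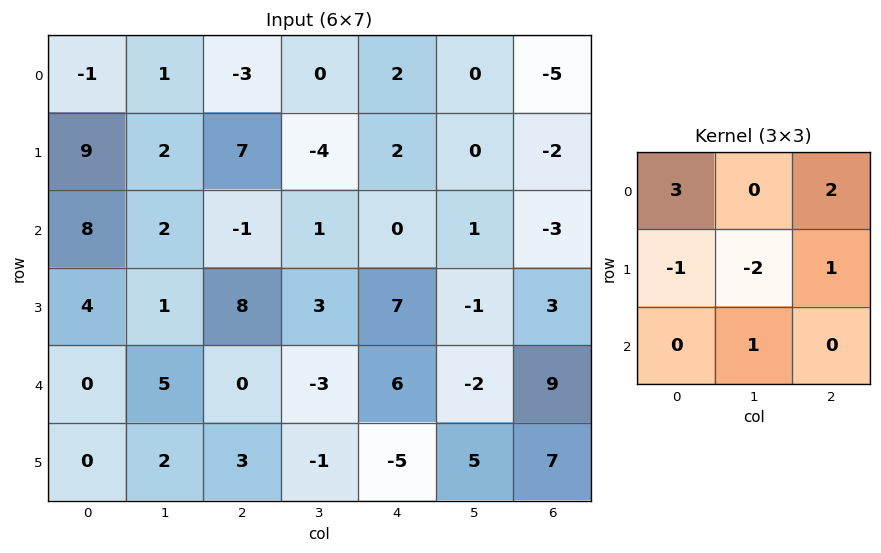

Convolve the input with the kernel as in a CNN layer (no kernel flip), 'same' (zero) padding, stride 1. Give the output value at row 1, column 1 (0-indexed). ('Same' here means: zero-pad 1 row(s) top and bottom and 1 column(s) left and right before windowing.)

The receptive field on the zero-padded input at this output position is [-1 1 -3 / 9 2 7 / 8 2 -1]. Elementwise product with the kernel and sum: -1·3 + -3·2 + 9·-1 + 2·-2 + 7·1 + 2·1.

-13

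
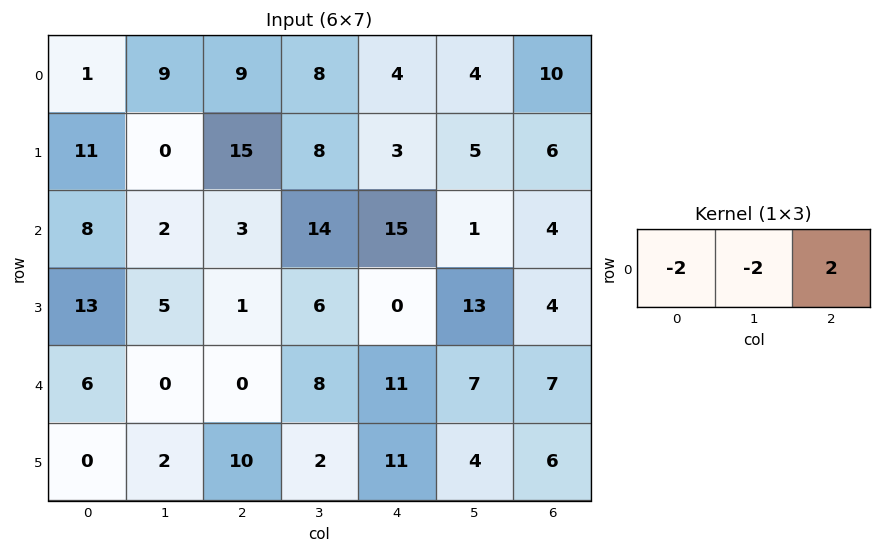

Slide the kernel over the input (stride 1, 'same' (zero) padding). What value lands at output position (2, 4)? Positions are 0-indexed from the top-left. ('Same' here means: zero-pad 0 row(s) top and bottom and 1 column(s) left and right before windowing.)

-56

The receptive field on the zero-padded input at this output position is [14 15 1]. Elementwise product with the kernel and sum: 14·-2 + 15·-2 + 1·2.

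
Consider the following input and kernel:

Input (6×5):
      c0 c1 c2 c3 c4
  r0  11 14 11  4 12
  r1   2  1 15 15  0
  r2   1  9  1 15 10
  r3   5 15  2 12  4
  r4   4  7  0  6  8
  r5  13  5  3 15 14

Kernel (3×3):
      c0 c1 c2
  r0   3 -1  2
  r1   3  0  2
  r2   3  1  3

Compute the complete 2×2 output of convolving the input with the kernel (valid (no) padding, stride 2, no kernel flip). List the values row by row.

92 146
34 52

Output[0,0]: The receptive field on the input at this output position is [11 14 11 / 2 1 15 / 1 9 1]. Elementwise product with the kernel and sum: 11·3 + 14·-1 + 11·2 + 2·3 + 15·2 + 1·3 + 9·1 + 1·3.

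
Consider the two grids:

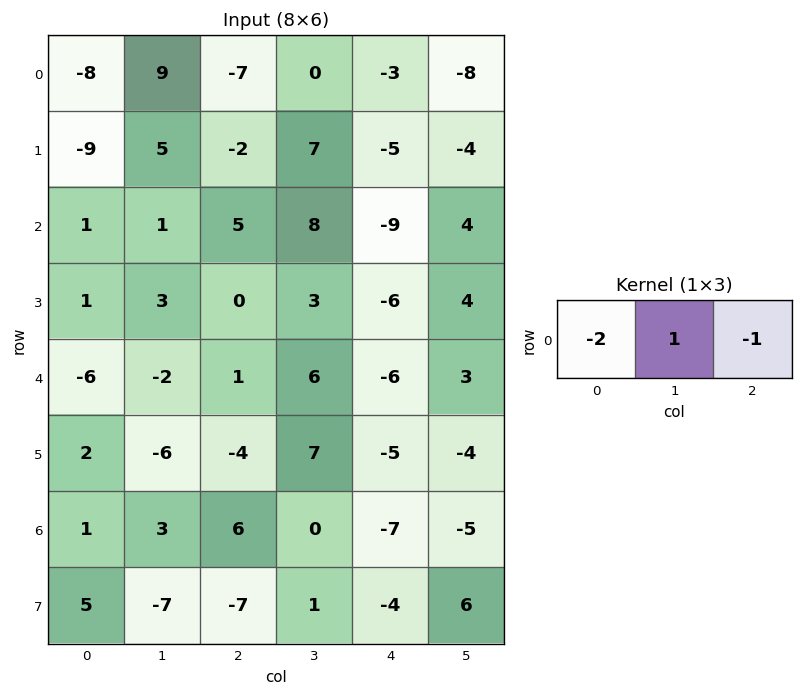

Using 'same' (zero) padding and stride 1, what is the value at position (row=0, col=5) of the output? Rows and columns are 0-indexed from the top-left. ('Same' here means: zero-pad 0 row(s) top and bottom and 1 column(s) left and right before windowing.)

-2

The receptive field on the zero-padded input at this output position is [-3 -8 0]. Elementwise product with the kernel and sum: -3·-2 + -8·1 + 0·-1.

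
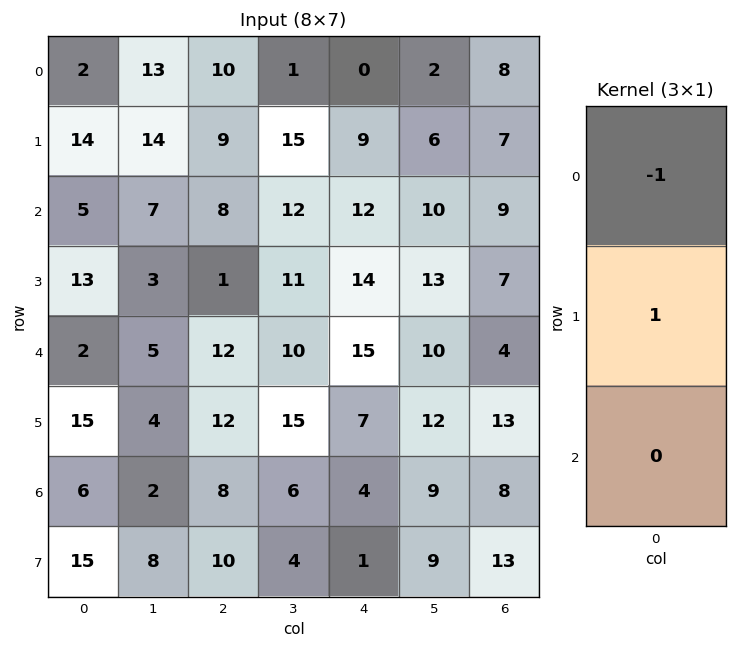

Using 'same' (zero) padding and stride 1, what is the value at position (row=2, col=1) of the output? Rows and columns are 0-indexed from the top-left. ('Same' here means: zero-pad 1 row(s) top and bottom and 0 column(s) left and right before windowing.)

-7

The receptive field on the zero-padded input at this output position is [14 / 7 / 3]. Elementwise product with the kernel and sum: 14·-1 + 7·1.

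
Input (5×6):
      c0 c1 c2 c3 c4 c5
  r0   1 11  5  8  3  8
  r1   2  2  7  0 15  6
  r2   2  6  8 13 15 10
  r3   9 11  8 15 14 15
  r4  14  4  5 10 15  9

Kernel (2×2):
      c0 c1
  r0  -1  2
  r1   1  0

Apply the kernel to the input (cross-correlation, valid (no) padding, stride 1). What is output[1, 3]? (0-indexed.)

The receptive field on the input at this output position is [0 15 / 13 15]. Elementwise product with the kernel and sum: 0·-1 + 15·2 + 13·1.

43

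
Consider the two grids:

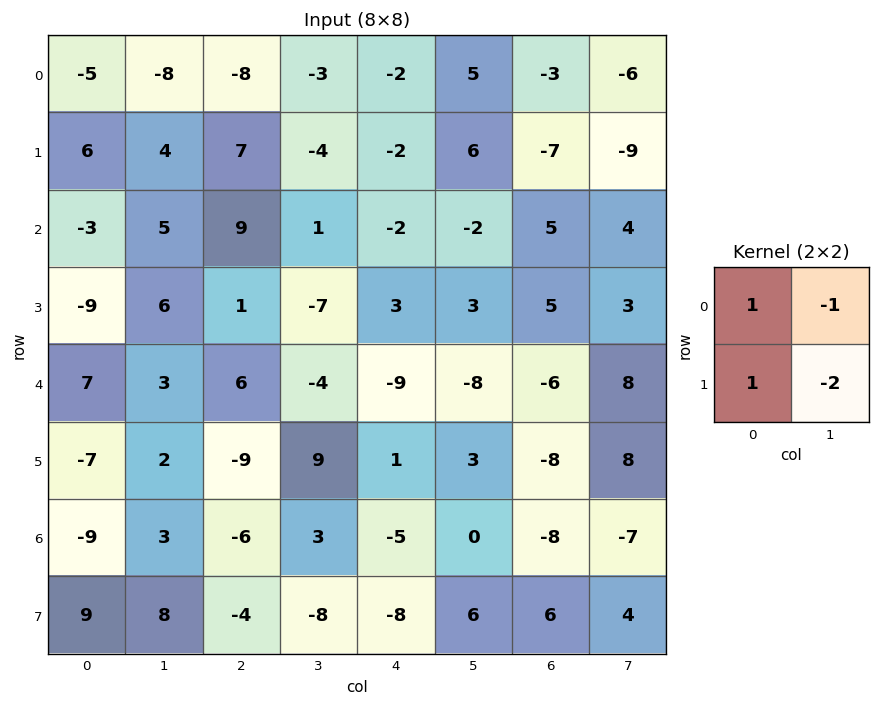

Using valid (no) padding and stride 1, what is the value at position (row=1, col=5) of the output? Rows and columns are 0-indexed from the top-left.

The receptive field on the input at this output position is [6 -7 / -2 5]. Elementwise product with the kernel and sum: 6·1 + -7·-1 + -2·1 + 5·-2.

1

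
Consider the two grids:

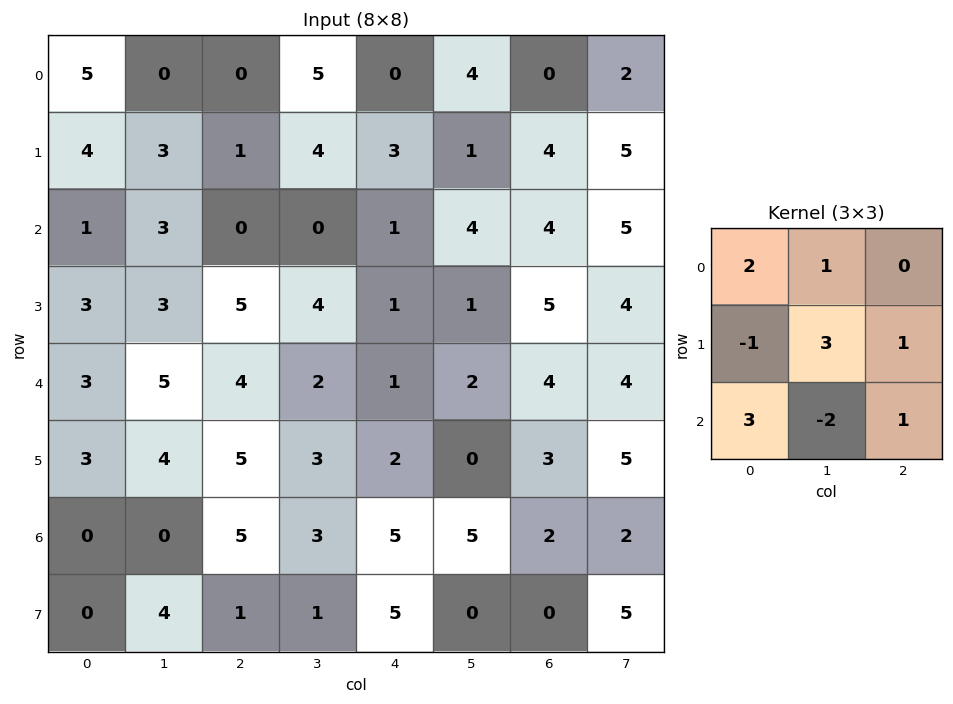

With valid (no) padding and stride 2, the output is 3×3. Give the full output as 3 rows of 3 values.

Output[0,0]: The receptive field on the input at this output position is [5 0 0 / 4 3 1 / 1 3 0]. Elementwise product with the kernel and sum: 5·2 + 0·1 + 4·-1 + 3·3 + 1·1 + 1·3 + 3·-2 + 0·1.
Output[0,1]: The receptive field on the input at this output position is [0 5 0 / 1 4 3 / 0 0 1]. Elementwise product with the kernel and sum: 0·2 + 5·1 + 1·-1 + 4·3 + 3·1 + 0·3 + 0·-2 + 1·1.

13 20 7
19 17 16
30 30 12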